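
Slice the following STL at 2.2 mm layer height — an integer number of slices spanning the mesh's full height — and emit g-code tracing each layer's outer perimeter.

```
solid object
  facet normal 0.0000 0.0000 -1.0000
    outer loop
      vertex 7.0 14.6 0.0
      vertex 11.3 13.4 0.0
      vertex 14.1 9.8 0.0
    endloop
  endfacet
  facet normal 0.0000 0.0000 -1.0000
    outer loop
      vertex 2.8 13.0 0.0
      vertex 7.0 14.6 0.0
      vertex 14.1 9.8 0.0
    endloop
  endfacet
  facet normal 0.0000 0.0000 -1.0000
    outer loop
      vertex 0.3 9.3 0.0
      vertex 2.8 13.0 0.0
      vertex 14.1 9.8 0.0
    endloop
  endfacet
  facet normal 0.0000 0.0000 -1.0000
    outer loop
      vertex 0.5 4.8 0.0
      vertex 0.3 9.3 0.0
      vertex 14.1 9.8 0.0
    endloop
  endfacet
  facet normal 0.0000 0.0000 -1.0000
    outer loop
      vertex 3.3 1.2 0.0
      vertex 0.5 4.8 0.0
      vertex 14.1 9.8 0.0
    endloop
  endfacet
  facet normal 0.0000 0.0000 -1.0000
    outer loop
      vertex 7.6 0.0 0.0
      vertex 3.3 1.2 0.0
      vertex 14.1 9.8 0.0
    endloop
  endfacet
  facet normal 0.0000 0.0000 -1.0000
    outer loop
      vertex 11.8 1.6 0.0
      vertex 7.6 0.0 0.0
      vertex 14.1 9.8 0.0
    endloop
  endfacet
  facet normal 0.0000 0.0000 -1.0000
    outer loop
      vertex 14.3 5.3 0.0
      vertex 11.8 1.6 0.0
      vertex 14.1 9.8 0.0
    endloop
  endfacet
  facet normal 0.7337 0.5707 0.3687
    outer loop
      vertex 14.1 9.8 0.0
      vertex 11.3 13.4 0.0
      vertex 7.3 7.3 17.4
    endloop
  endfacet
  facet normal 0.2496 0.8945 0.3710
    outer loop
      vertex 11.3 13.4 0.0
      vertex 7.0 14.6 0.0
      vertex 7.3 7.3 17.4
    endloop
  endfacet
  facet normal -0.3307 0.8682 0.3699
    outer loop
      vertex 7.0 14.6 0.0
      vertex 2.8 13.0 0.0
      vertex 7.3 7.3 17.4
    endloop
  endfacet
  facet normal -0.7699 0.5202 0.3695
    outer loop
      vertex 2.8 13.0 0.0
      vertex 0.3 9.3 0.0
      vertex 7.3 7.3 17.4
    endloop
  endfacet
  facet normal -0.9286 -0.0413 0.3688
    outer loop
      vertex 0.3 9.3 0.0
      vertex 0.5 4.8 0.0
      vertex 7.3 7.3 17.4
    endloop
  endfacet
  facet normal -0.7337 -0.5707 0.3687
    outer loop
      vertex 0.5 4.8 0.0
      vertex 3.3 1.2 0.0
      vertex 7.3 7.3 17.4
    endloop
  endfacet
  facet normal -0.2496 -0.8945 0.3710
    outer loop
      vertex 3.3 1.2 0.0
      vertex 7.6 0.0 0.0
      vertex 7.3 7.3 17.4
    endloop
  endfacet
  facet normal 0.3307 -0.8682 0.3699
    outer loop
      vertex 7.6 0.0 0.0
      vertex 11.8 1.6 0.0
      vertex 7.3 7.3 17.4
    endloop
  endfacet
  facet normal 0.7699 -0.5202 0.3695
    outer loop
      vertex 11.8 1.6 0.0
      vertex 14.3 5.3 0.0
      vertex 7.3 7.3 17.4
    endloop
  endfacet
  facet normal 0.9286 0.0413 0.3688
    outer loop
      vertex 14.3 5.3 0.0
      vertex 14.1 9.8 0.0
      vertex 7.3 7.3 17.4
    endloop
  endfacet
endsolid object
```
; perimeter-only toolpath
G21 ; units = mm
G90 ; absolute positioning
G28 ; home
; layer 1
G0 Z2.2
G0 X13.2 Y9.5
G1 X10.8 Y12.6
G1 X7.0 Y13.7
G1 X3.4 Y12.3
G1 X1.2 Y9.1
G1 X1.4 Y5.1
G1 X3.8 Y2.0
G1 X7.6 Y0.9
G1 X11.2 Y2.3
G1 X13.4 Y5.5
G1 X13.2 Y9.5
; layer 2
G0 Z4.3
G0 X12.4 Y9.2
G1 X10.3 Y11.9
G1 X7.1 Y12.8
G1 X3.9 Y11.6
G1 X2.0 Y8.8
G1 X2.2 Y5.4
G1 X4.3 Y2.7
G1 X7.5 Y1.8
G1 X10.7 Y3.0
G1 X12.6 Y5.8
G1 X12.4 Y9.2
; layer 3
G0 Z6.5
G0 X11.6 Y8.9
G1 X9.8 Y11.1
G1 X7.1 Y11.9
G1 X4.5 Y10.9
G1 X2.9 Y8.6
G1 X3.0 Y5.7
G1 X4.8 Y3.5
G1 X7.5 Y2.7
G1 X10.1 Y3.7
G1 X11.7 Y6.0
G1 X11.6 Y8.9
; layer 4
G0 Z8.7
G0 X10.7 Y8.6
G1 X9.3 Y10.3
G1 X7.2 Y10.9
G1 X5.0 Y10.2
G1 X3.8 Y8.3
G1 X3.9 Y6.0
G1 X5.3 Y4.2
G1 X7.4 Y3.6
G1 X9.6 Y4.5
G1 X10.8 Y6.3
G1 X10.7 Y8.6
; layer 5
G0 Z10.9
G0 X9.8 Y8.2
G1 X8.8 Y9.6
G1 X7.2 Y10.0
G1 X5.6 Y9.4
G1 X4.7 Y8.1
G1 X4.8 Y6.4
G1 X5.8 Y5.0
G1 X7.4 Y4.6
G1 X9.0 Y5.2
G1 X9.9 Y6.5
G1 X9.8 Y8.2
; layer 6
G0 Z13.0
G0 X9.0 Y7.9
G1 X8.3 Y8.8
G1 X7.2 Y9.1
G1 X6.2 Y8.7
G1 X5.5 Y7.8
G1 X5.6 Y6.7
G1 X6.3 Y5.8
G1 X7.4 Y5.5
G1 X8.4 Y5.9
G1 X9.1 Y6.8
G1 X9.0 Y7.9
; layer 7
G0 Z15.2
G0 X8.2 Y7.6
G1 X7.8 Y8.1
G1 X7.3 Y8.2
G1 X6.7 Y8.0
G1 X6.4 Y7.6
G1 X6.5 Y7.0
G1 X6.8 Y6.5
G1 X7.3 Y6.4
G1 X7.9 Y6.6
G1 X8.2 Y7.0
G1 X8.2 Y7.6
M2 ; end

The solid is a regular 10-sided pyramid, base circumscribed radius ≈ 7.3 mm, apex at z ≈ 17.4 mm. Slicing at Δz = 2.2 mm — 8 equal slices spanning the solid's height, so layer i sits at z = i·h/8 — gives 7 non-empty perimeters. Each is a 10-segment closed polygon; G0 lifts to the layer z and rapids to the start vertex, then G1 traces the edges. The cross-section shrinks linearly with z (the slice at the apex is degenerate and omitted).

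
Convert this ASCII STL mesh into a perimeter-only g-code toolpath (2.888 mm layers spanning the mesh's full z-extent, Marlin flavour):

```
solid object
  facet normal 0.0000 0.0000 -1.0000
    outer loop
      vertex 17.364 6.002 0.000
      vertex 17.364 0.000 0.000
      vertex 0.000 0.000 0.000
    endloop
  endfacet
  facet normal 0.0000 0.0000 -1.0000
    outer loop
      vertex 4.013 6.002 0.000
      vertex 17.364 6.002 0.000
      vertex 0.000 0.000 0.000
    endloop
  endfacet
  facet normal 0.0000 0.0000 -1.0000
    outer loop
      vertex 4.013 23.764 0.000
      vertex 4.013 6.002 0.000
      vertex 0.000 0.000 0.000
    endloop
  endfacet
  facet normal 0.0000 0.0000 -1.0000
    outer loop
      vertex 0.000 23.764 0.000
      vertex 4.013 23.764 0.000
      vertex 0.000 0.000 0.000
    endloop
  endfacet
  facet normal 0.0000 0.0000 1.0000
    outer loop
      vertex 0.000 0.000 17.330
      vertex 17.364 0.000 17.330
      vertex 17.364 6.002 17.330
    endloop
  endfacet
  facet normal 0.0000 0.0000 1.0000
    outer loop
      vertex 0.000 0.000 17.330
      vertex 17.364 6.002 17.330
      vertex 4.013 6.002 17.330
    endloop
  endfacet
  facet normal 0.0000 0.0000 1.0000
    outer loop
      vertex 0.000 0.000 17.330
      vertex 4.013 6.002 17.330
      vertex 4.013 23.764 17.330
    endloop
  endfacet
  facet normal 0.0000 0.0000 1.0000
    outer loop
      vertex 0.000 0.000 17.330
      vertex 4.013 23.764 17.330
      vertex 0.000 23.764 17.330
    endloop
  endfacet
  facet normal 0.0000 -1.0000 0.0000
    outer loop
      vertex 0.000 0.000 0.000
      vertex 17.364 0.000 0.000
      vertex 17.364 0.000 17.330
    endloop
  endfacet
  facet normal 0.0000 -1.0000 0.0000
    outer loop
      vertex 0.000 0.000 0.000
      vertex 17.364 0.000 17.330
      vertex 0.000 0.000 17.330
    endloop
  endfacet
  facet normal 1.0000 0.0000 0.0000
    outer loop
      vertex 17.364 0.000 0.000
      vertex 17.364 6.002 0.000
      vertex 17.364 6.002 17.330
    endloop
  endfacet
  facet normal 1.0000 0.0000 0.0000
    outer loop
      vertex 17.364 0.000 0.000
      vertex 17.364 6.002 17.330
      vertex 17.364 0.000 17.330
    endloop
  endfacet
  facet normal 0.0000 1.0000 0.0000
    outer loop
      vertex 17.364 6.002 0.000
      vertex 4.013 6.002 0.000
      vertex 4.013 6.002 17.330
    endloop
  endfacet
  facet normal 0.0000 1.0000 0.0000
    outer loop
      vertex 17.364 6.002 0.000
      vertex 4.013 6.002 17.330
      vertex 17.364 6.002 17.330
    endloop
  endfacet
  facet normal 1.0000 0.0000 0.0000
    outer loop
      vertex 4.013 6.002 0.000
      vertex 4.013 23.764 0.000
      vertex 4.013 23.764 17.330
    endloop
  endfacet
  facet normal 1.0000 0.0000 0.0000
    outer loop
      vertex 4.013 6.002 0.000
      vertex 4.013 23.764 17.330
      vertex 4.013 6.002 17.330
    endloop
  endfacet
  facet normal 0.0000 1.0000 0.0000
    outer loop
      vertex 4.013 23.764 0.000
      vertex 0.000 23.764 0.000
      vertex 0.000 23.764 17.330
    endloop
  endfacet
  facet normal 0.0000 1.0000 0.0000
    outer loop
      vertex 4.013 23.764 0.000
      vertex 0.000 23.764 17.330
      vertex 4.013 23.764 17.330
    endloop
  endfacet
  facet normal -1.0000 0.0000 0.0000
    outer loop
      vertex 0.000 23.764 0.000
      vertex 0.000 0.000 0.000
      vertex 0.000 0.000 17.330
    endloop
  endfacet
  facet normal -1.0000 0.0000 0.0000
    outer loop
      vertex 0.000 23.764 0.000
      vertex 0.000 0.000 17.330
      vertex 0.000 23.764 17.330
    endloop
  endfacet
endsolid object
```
; perimeter-only toolpath
G21 ; units = mm
G90 ; absolute positioning
G28 ; home
; layer 1
G0 Z2.888
G0 X0.000 Y0.000
G1 X17.364 Y0.000
G1 X17.364 Y6.002
G1 X4.013 Y6.002
G1 X4.013 Y23.764
G1 X0.000 Y23.764
G1 X0.000 Y0.000
; layer 2
G0 Z5.777
G0 X0.000 Y0.000
G1 X17.364 Y0.000
G1 X17.364 Y6.002
G1 X4.013 Y6.002
G1 X4.013 Y23.764
G1 X0.000 Y23.764
G1 X0.000 Y0.000
; layer 3
G0 Z8.665
G0 X0.000 Y0.000
G1 X17.364 Y0.000
G1 X17.364 Y6.002
G1 X4.013 Y6.002
G1 X4.013 Y23.764
G1 X0.000 Y23.764
G1 X0.000 Y0.000
; layer 4
G0 Z11.553
G0 X0.000 Y0.000
G1 X17.364 Y0.000
G1 X17.364 Y6.002
G1 X4.013 Y6.002
G1 X4.013 Y23.764
G1 X0.000 Y23.764
G1 X0.000 Y0.000
; layer 5
G0 Z14.442
G0 X0.000 Y0.000
G1 X17.364 Y0.000
G1 X17.364 Y6.002
G1 X4.013 Y6.002
G1 X4.013 Y23.764
G1 X0.000 Y23.764
G1 X0.000 Y0.000
; layer 6
G0 Z17.330
G0 X0.000 Y0.000
G1 X17.364 Y0.000
G1 X17.364 Y6.002
G1 X4.013 Y6.002
G1 X4.013 Y23.764
G1 X0.000 Y23.764
G1 X0.000 Y0.000
M2 ; end

The solid is an L-shaped prism: outer 17.4 × 23.8 mm, arm thicknesses ≈ 6 mm (horizontal) and 4.01 mm (vertical), extruded 17.3 mm in z. Slicing at Δz = 2.888 mm — 6 equal slices spanning the solid's height, so layer i sits at z = i·h/6 — gives 6 non-empty perimeters. Each is a 6-segment closed polygon; G0 lifts to the layer z and rapids to the start vertex, then G1 traces the edges.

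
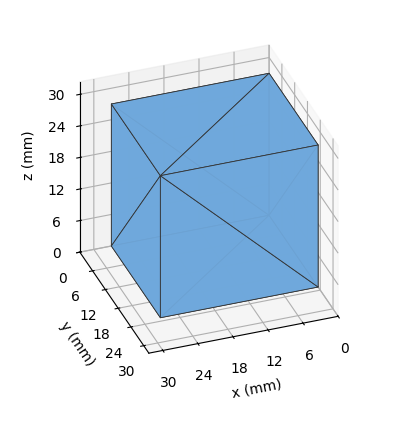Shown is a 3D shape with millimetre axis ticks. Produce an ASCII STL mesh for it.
Reading the render: the shape is a rectangular box, roughly 27 × 23 mm footprint and 27 mm tall (dimensions read to the nearest mm from the axis ticks). For the STL, each face is triangulated and given an outward normal.

solid part
  facet normal 0.0000 0.0000 -1.0000
    outer loop
      vertex 27.00 23.00 0.00
      vertex 27.00 0.00 0.00
      vertex 0.00 0.00 0.00
    endloop
  endfacet
  facet normal 0.0000 0.0000 -1.0000
    outer loop
      vertex 0.00 23.00 0.00
      vertex 27.00 23.00 0.00
      vertex 0.00 0.00 0.00
    endloop
  endfacet
  facet normal 0.0000 0.0000 1.0000
    outer loop
      vertex 0.00 0.00 27.00
      vertex 27.00 0.00 27.00
      vertex 27.00 23.00 27.00
    endloop
  endfacet
  facet normal 0.0000 0.0000 1.0000
    outer loop
      vertex 0.00 0.00 27.00
      vertex 27.00 23.00 27.00
      vertex 0.00 23.00 27.00
    endloop
  endfacet
  facet normal 0.0000 -1.0000 0.0000
    outer loop
      vertex 0.00 0.00 0.00
      vertex 27.00 0.00 0.00
      vertex 27.00 0.00 27.00
    endloop
  endfacet
  facet normal 0.0000 -1.0000 0.0000
    outer loop
      vertex 0.00 0.00 0.00
      vertex 27.00 0.00 27.00
      vertex 0.00 0.00 27.00
    endloop
  endfacet
  facet normal 0.0000 1.0000 0.0000
    outer loop
      vertex 27.00 23.00 27.00
      vertex 27.00 23.00 0.00
      vertex 0.00 23.00 0.00
    endloop
  endfacet
  facet normal 0.0000 1.0000 0.0000
    outer loop
      vertex 0.00 23.00 27.00
      vertex 27.00 23.00 27.00
      vertex 0.00 23.00 0.00
    endloop
  endfacet
  facet normal -1.0000 0.0000 0.0000
    outer loop
      vertex 0.00 23.00 27.00
      vertex 0.00 23.00 0.00
      vertex 0.00 0.00 0.00
    endloop
  endfacet
  facet normal -1.0000 0.0000 0.0000
    outer loop
      vertex 0.00 0.00 27.00
      vertex 0.00 23.00 27.00
      vertex 0.00 0.00 0.00
    endloop
  endfacet
  facet normal 1.0000 0.0000 0.0000
    outer loop
      vertex 27.00 0.00 0.00
      vertex 27.00 23.00 0.00
      vertex 27.00 23.00 27.00
    endloop
  endfacet
  facet normal 1.0000 0.0000 0.0000
    outer loop
      vertex 27.00 0.00 0.00
      vertex 27.00 23.00 27.00
      vertex 27.00 0.00 27.00
    endloop
  endfacet
endsolid part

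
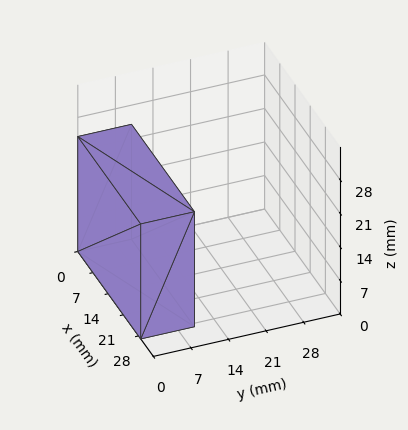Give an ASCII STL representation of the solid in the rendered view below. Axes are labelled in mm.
Reading the render: the shape is a rectangular box, roughly 29 × 10 mm footprint and 24 mm tall (dimensions read to the nearest mm from the axis ticks). For the STL, each face is triangulated and given an outward normal.

solid part
  facet normal 0.0000 0.0000 -1.0000
    outer loop
      vertex 29.00 10.00 0.00
      vertex 29.00 0.00 0.00
      vertex 0.00 0.00 0.00
    endloop
  endfacet
  facet normal 0.0000 0.0000 -1.0000
    outer loop
      vertex 0.00 10.00 0.00
      vertex 29.00 10.00 0.00
      vertex 0.00 0.00 0.00
    endloop
  endfacet
  facet normal 0.0000 0.0000 1.0000
    outer loop
      vertex 0.00 0.00 24.00
      vertex 29.00 0.00 24.00
      vertex 29.00 10.00 24.00
    endloop
  endfacet
  facet normal 0.0000 0.0000 1.0000
    outer loop
      vertex 0.00 0.00 24.00
      vertex 29.00 10.00 24.00
      vertex 0.00 10.00 24.00
    endloop
  endfacet
  facet normal 0.0000 -1.0000 0.0000
    outer loop
      vertex 0.00 0.00 0.00
      vertex 29.00 0.00 0.00
      vertex 29.00 0.00 24.00
    endloop
  endfacet
  facet normal 0.0000 -1.0000 0.0000
    outer loop
      vertex 0.00 0.00 0.00
      vertex 29.00 0.00 24.00
      vertex 0.00 0.00 24.00
    endloop
  endfacet
  facet normal 0.0000 1.0000 0.0000
    outer loop
      vertex 29.00 10.00 24.00
      vertex 29.00 10.00 0.00
      vertex 0.00 10.00 0.00
    endloop
  endfacet
  facet normal 0.0000 1.0000 0.0000
    outer loop
      vertex 0.00 10.00 24.00
      vertex 29.00 10.00 24.00
      vertex 0.00 10.00 0.00
    endloop
  endfacet
  facet normal -1.0000 0.0000 0.0000
    outer loop
      vertex 0.00 10.00 24.00
      vertex 0.00 10.00 0.00
      vertex 0.00 0.00 0.00
    endloop
  endfacet
  facet normal -1.0000 0.0000 0.0000
    outer loop
      vertex 0.00 0.00 24.00
      vertex 0.00 10.00 24.00
      vertex 0.00 0.00 0.00
    endloop
  endfacet
  facet normal 1.0000 0.0000 0.0000
    outer loop
      vertex 29.00 0.00 0.00
      vertex 29.00 10.00 0.00
      vertex 29.00 10.00 24.00
    endloop
  endfacet
  facet normal 1.0000 0.0000 0.0000
    outer loop
      vertex 29.00 0.00 0.00
      vertex 29.00 10.00 24.00
      vertex 29.00 0.00 24.00
    endloop
  endfacet
endsolid part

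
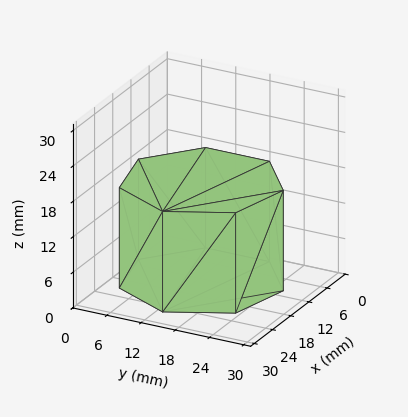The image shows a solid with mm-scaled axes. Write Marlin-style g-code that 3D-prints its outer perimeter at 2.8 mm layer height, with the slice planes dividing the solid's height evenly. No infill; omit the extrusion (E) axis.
Reading the render: the shape is a regular 7-sided prism (a cylinder approximated with 7 flat sides), circumscribed radius ≈ 13 mm, height ≈ 17 mm (dimensions read to the nearest mm from the axis ticks). For the g-code, the solid's height is divided into equal slices at the stated Δz and each level perimeter traced with G1 moves after a G0 lift.

; perimeter-only toolpath
G21 ; units = mm
G90 ; absolute positioning
G28 ; home
; layer 1
G0 Z2.8
G0 X26.0 Y13.0
G1 X21.1 Y23.2
G1 X10.1 Y25.7
G1 X1.3 Y18.6
G1 X1.3 Y7.4
G1 X10.1 Y0.3
G1 X21.1 Y2.8
G1 X26.0 Y13.0
; layer 2
G0 Z5.7
G0 X26.0 Y13.0
G1 X21.1 Y23.2
G1 X10.1 Y25.7
G1 X1.3 Y18.6
G1 X1.3 Y7.4
G1 X10.1 Y0.3
G1 X21.1 Y2.8
G1 X26.0 Y13.0
; layer 3
G0 Z8.5
G0 X26.0 Y13.0
G1 X21.1 Y23.2
G1 X10.1 Y25.7
G1 X1.3 Y18.6
G1 X1.3 Y7.4
G1 X10.1 Y0.3
G1 X21.1 Y2.8
G1 X26.0 Y13.0
; layer 4
G0 Z11.3
G0 X26.0 Y13.0
G1 X21.1 Y23.2
G1 X10.1 Y25.7
G1 X1.3 Y18.6
G1 X1.3 Y7.4
G1 X10.1 Y0.3
G1 X21.1 Y2.8
G1 X26.0 Y13.0
; layer 5
G0 Z14.2
G0 X26.0 Y13.0
G1 X21.1 Y23.2
G1 X10.1 Y25.7
G1 X1.3 Y18.6
G1 X1.3 Y7.4
G1 X10.1 Y0.3
G1 X21.1 Y2.8
G1 X26.0 Y13.0
; layer 6
G0 Z17.0
G0 X26.0 Y13.0
G1 X21.1 Y23.2
G1 X10.1 Y25.7
G1 X1.3 Y18.6
G1 X1.3 Y7.4
G1 X10.1 Y0.3
G1 X21.1 Y2.8
G1 X26.0 Y13.0
M2 ; end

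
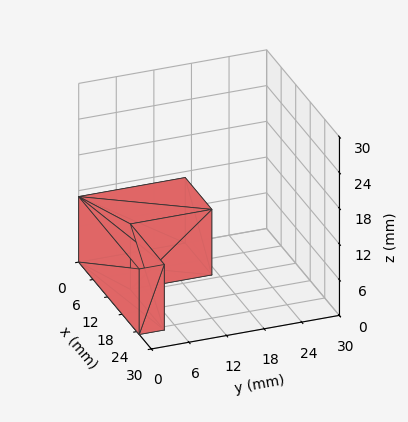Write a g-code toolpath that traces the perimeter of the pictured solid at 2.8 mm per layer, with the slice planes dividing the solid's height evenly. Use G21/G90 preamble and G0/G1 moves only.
Reading the render: the shape is an L-shaped prism: outer 25 × 17 mm, arm thicknesses ≈ 4 mm (horizontal) and 11 mm (vertical), extruded 11 mm in z (dimensions read to the nearest mm from the axis ticks). For the g-code, the solid's height is divided into equal slices at the stated Δz and each level perimeter traced with G1 moves after a G0 lift.

; perimeter-only toolpath
G21 ; units = mm
G90 ; absolute positioning
G28 ; home
; layer 1
G0 Z2.8
G0 X0.0 Y0.0
G1 X25.0 Y0.0
G1 X25.0 Y4.0
G1 X11.0 Y4.0
G1 X11.0 Y17.0
G1 X0.0 Y17.0
G1 X0.0 Y0.0
; layer 2
G0 Z5.5
G0 X0.0 Y0.0
G1 X25.0 Y0.0
G1 X25.0 Y4.0
G1 X11.0 Y4.0
G1 X11.0 Y17.0
G1 X0.0 Y17.0
G1 X0.0 Y0.0
; layer 3
G0 Z8.2
G0 X0.0 Y0.0
G1 X25.0 Y0.0
G1 X25.0 Y4.0
G1 X11.0 Y4.0
G1 X11.0 Y17.0
G1 X0.0 Y17.0
G1 X0.0 Y0.0
; layer 4
G0 Z11.0
G0 X0.0 Y0.0
G1 X25.0 Y0.0
G1 X25.0 Y4.0
G1 X11.0 Y4.0
G1 X11.0 Y17.0
G1 X0.0 Y17.0
G1 X0.0 Y0.0
M2 ; end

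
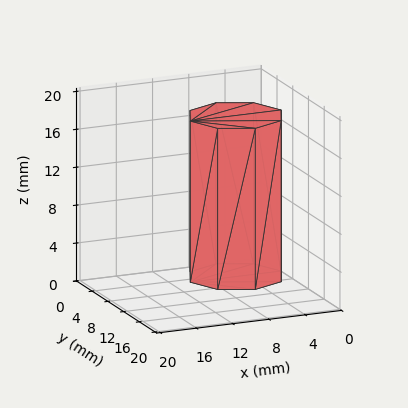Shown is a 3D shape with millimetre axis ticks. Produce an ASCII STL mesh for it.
Reading the render: the shape is a regular 8-sided prism (a cylinder approximated with 8 flat sides), circumscribed radius ≈ 5 mm, height ≈ 17 mm (dimensions read to the nearest mm from the axis ticks). For the STL, each face is triangulated and given an outward normal.

solid part
  facet normal 0.0000 0.0000 -1.0000
    outer loop
      vertex 5.0 10.0 0.0
      vertex 8.5 8.5 0.0
      vertex 10.0 5.0 0.0
    endloop
  endfacet
  facet normal 0.0000 0.0000 -1.0000
    outer loop
      vertex 1.5 8.5 0.0
      vertex 5.0 10.0 0.0
      vertex 10.0 5.0 0.0
    endloop
  endfacet
  facet normal 0.0000 0.0000 -1.0000
    outer loop
      vertex 0.0 5.0 0.0
      vertex 1.5 8.5 0.0
      vertex 10.0 5.0 0.0
    endloop
  endfacet
  facet normal 0.0000 0.0000 -1.0000
    outer loop
      vertex 1.5 1.5 0.0
      vertex 0.0 5.0 0.0
      vertex 10.0 5.0 0.0
    endloop
  endfacet
  facet normal 0.0000 0.0000 -1.0000
    outer loop
      vertex 5.0 0.0 0.0
      vertex 1.5 1.5 0.0
      vertex 10.0 5.0 0.0
    endloop
  endfacet
  facet normal 0.0000 0.0000 -1.0000
    outer loop
      vertex 8.5 1.5 0.0
      vertex 5.0 0.0 0.0
      vertex 10.0 5.0 0.0
    endloop
  endfacet
  facet normal 0.0000 0.0000 1.0000
    outer loop
      vertex 10.0 5.0 17.0
      vertex 8.5 8.5 17.0
      vertex 5.0 10.0 17.0
    endloop
  endfacet
  facet normal 0.0000 0.0000 1.0000
    outer loop
      vertex 10.0 5.0 17.0
      vertex 5.0 10.0 17.0
      vertex 1.5 8.5 17.0
    endloop
  endfacet
  facet normal 0.0000 0.0000 1.0000
    outer loop
      vertex 10.0 5.0 17.0
      vertex 1.5 8.5 17.0
      vertex 0.0 5.0 17.0
    endloop
  endfacet
  facet normal 0.0000 0.0000 1.0000
    outer loop
      vertex 10.0 5.0 17.0
      vertex 0.0 5.0 17.0
      vertex 1.5 1.5 17.0
    endloop
  endfacet
  facet normal 0.0000 0.0000 1.0000
    outer loop
      vertex 10.0 5.0 17.0
      vertex 1.5 1.5 17.0
      vertex 5.0 0.0 17.0
    endloop
  endfacet
  facet normal 0.0000 0.0000 1.0000
    outer loop
      vertex 10.0 5.0 17.0
      vertex 5.0 0.0 17.0
      vertex 8.5 1.5 17.0
    endloop
  endfacet
  facet normal 0.9191 0.3939 0.0000
    outer loop
      vertex 10.0 5.0 0.0
      vertex 8.5 8.5 0.0
      vertex 8.5 8.5 17.0
    endloop
  endfacet
  facet normal 0.9191 0.3939 0.0000
    outer loop
      vertex 10.0 5.0 0.0
      vertex 8.5 8.5 17.0
      vertex 10.0 5.0 17.0
    endloop
  endfacet
  facet normal 0.3939 0.9191 0.0000
    outer loop
      vertex 8.5 8.5 0.0
      vertex 5.0 10.0 0.0
      vertex 5.0 10.0 17.0
    endloop
  endfacet
  facet normal 0.3939 0.9191 0.0000
    outer loop
      vertex 8.5 8.5 0.0
      vertex 5.0 10.0 17.0
      vertex 8.5 8.5 17.0
    endloop
  endfacet
  facet normal -0.3939 0.9191 0.0000
    outer loop
      vertex 5.0 10.0 0.0
      vertex 1.5 8.5 0.0
      vertex 1.5 8.5 17.0
    endloop
  endfacet
  facet normal -0.3939 0.9191 0.0000
    outer loop
      vertex 5.0 10.0 0.0
      vertex 1.5 8.5 17.0
      vertex 5.0 10.0 17.0
    endloop
  endfacet
  facet normal -0.9191 0.3939 0.0000
    outer loop
      vertex 1.5 8.5 0.0
      vertex 0.0 5.0 0.0
      vertex 0.0 5.0 17.0
    endloop
  endfacet
  facet normal -0.9191 0.3939 0.0000
    outer loop
      vertex 1.5 8.5 0.0
      vertex 0.0 5.0 17.0
      vertex 1.5 8.5 17.0
    endloop
  endfacet
  facet normal -0.9191 -0.3939 0.0000
    outer loop
      vertex 0.0 5.0 0.0
      vertex 1.5 1.5 0.0
      vertex 1.5 1.5 17.0
    endloop
  endfacet
  facet normal -0.9191 -0.3939 0.0000
    outer loop
      vertex 0.0 5.0 0.0
      vertex 1.5 1.5 17.0
      vertex 0.0 5.0 17.0
    endloop
  endfacet
  facet normal -0.3939 -0.9191 0.0000
    outer loop
      vertex 1.5 1.5 0.0
      vertex 5.0 0.0 0.0
      vertex 5.0 0.0 17.0
    endloop
  endfacet
  facet normal -0.3939 -0.9191 0.0000
    outer loop
      vertex 1.5 1.5 0.0
      vertex 5.0 0.0 17.0
      vertex 1.5 1.5 17.0
    endloop
  endfacet
  facet normal 0.3939 -0.9191 0.0000
    outer loop
      vertex 5.0 0.0 0.0
      vertex 8.5 1.5 0.0
      vertex 8.5 1.5 17.0
    endloop
  endfacet
  facet normal 0.3939 -0.9191 0.0000
    outer loop
      vertex 5.0 0.0 0.0
      vertex 8.5 1.5 17.0
      vertex 5.0 0.0 17.0
    endloop
  endfacet
  facet normal 0.9191 -0.3939 0.0000
    outer loop
      vertex 8.5 1.5 0.0
      vertex 10.0 5.0 0.0
      vertex 10.0 5.0 17.0
    endloop
  endfacet
  facet normal 0.9191 -0.3939 0.0000
    outer loop
      vertex 8.5 1.5 0.0
      vertex 10.0 5.0 17.0
      vertex 8.5 1.5 17.0
    endloop
  endfacet
endsolid part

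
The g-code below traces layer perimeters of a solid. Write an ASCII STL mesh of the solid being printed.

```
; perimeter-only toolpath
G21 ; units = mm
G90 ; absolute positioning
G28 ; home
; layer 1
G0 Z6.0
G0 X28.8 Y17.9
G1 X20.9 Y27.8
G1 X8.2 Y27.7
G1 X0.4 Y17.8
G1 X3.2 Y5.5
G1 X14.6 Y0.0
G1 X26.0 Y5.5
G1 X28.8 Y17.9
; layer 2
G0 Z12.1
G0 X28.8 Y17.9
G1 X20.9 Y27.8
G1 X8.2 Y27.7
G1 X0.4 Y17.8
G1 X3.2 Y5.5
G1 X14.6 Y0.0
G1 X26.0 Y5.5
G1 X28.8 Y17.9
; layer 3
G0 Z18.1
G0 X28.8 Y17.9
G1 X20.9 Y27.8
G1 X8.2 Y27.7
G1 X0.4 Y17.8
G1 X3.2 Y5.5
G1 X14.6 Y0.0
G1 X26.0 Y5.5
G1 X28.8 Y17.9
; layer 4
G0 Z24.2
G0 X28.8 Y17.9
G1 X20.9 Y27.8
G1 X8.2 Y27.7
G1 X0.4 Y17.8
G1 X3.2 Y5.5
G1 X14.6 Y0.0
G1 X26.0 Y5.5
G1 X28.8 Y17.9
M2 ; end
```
solid part
  facet normal 0.0000 0.0000 -1.0000
    outer loop
      vertex 8.2 27.7 0.0
      vertex 20.9 27.8 0.0
      vertex 28.8 17.9 0.0
    endloop
  endfacet
  facet normal 0.0000 0.0000 -1.0000
    outer loop
      vertex 0.4 17.8 0.0
      vertex 8.2 27.7 0.0
      vertex 28.8 17.9 0.0
    endloop
  endfacet
  facet normal 0.0000 0.0000 -1.0000
    outer loop
      vertex 3.2 5.5 0.0
      vertex 0.4 17.8 0.0
      vertex 28.8 17.9 0.0
    endloop
  endfacet
  facet normal 0.0000 0.0000 -1.0000
    outer loop
      vertex 14.6 0.0 0.0
      vertex 3.2 5.5 0.0
      vertex 28.8 17.9 0.0
    endloop
  endfacet
  facet normal 0.0000 0.0000 -1.0000
    outer loop
      vertex 26.0 5.5 0.0
      vertex 14.6 0.0 0.0
      vertex 28.8 17.9 0.0
    endloop
  endfacet
  facet normal 0.0000 0.0000 1.0000
    outer loop
      vertex 28.8 17.9 24.2
      vertex 20.9 27.8 24.2
      vertex 8.2 27.7 24.2
    endloop
  endfacet
  facet normal 0.0000 0.0000 1.0000
    outer loop
      vertex 28.8 17.9 24.2
      vertex 8.2 27.7 24.2
      vertex 0.4 17.8 24.2
    endloop
  endfacet
  facet normal 0.0000 0.0000 1.0000
    outer loop
      vertex 28.8 17.9 24.2
      vertex 0.4 17.8 24.2
      vertex 3.2 5.5 24.2
    endloop
  endfacet
  facet normal 0.0000 0.0000 1.0000
    outer loop
      vertex 28.8 17.9 24.2
      vertex 3.2 5.5 24.2
      vertex 14.6 0.0 24.2
    endloop
  endfacet
  facet normal 0.0000 0.0000 1.0000
    outer loop
      vertex 28.8 17.9 24.2
      vertex 14.6 0.0 24.2
      vertex 26.0 5.5 24.2
    endloop
  endfacet
  facet normal 0.7816 0.6237 0.0000
    outer loop
      vertex 28.8 17.9 0.0
      vertex 20.9 27.8 0.0
      vertex 20.9 27.8 24.2
    endloop
  endfacet
  facet normal 0.7816 0.6237 0.0000
    outer loop
      vertex 28.8 17.9 0.0
      vertex 20.9 27.8 24.2
      vertex 28.8 17.9 24.2
    endloop
  endfacet
  facet normal -0.0079 1.0000 0.0000
    outer loop
      vertex 20.9 27.8 0.0
      vertex 8.2 27.7 0.0
      vertex 8.2 27.7 24.2
    endloop
  endfacet
  facet normal -0.0079 1.0000 0.0000
    outer loop
      vertex 20.9 27.8 0.0
      vertex 8.2 27.7 24.2
      vertex 20.9 27.8 24.2
    endloop
  endfacet
  facet normal -0.7855 0.6189 0.0000
    outer loop
      vertex 8.2 27.7 0.0
      vertex 0.4 17.8 0.0
      vertex 0.4 17.8 24.2
    endloop
  endfacet
  facet normal -0.7855 0.6189 0.0000
    outer loop
      vertex 8.2 27.7 0.0
      vertex 0.4 17.8 24.2
      vertex 8.2 27.7 24.2
    endloop
  endfacet
  facet normal -0.9751 -0.2220 0.0000
    outer loop
      vertex 0.4 17.8 0.0
      vertex 3.2 5.5 0.0
      vertex 3.2 5.5 24.2
    endloop
  endfacet
  facet normal -0.9751 -0.2220 0.0000
    outer loop
      vertex 0.4 17.8 0.0
      vertex 3.2 5.5 24.2
      vertex 0.4 17.8 24.2
    endloop
  endfacet
  facet normal -0.4345 -0.9007 0.0000
    outer loop
      vertex 3.2 5.5 0.0
      vertex 14.6 0.0 0.0
      vertex 14.6 0.0 24.2
    endloop
  endfacet
  facet normal -0.4345 -0.9007 0.0000
    outer loop
      vertex 3.2 5.5 0.0
      vertex 14.6 0.0 24.2
      vertex 3.2 5.5 24.2
    endloop
  endfacet
  facet normal 0.4345 -0.9007 0.0000
    outer loop
      vertex 14.6 0.0 0.0
      vertex 26.0 5.5 0.0
      vertex 26.0 5.5 24.2
    endloop
  endfacet
  facet normal 0.4345 -0.9007 0.0000
    outer loop
      vertex 14.6 0.0 0.0
      vertex 26.0 5.5 24.2
      vertex 14.6 0.0 24.2
    endloop
  endfacet
  facet normal 0.9754 -0.2203 0.0000
    outer loop
      vertex 26.0 5.5 0.0
      vertex 28.8 17.9 0.0
      vertex 28.8 17.9 24.2
    endloop
  endfacet
  facet normal 0.9754 -0.2203 0.0000
    outer loop
      vertex 26.0 5.5 0.0
      vertex 28.8 17.9 24.2
      vertex 26.0 5.5 24.2
    endloop
  endfacet
endsolid part

The G0 Z moves step by Δz≈6.0 mm. Every layer's G1 loop is the same polygon, so the solid is a straight extrusion of it from z=0 to z≈24.2. Closing with flat bottom and top caps and triangulating gives 24 facets — a regular 7-sided prism (a cylinder approximated with 7 flat sides), circumscribed radius ≈ 14.6 mm, height ≈ 24.2 mm.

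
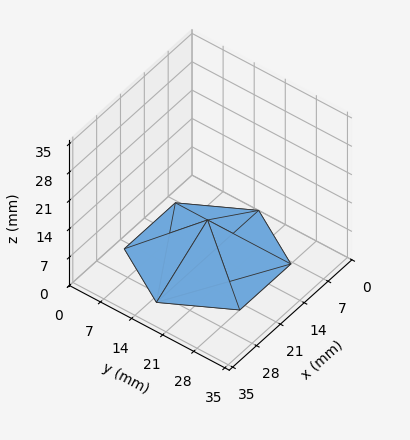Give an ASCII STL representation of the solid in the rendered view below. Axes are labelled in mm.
Reading the render: the shape is a regular 6-sided pyramid, base circumscribed radius ≈ 15 mm, apex at z ≈ 9 mm (dimensions read to the nearest mm from the axis ticks). For the STL, each face is triangulated and given an outward normal.

solid part
  facet normal 0.0000 0.0000 -1.0000
    outer loop
      vertex 7.5 28.0 0.0
      vertex 22.5 28.0 0.0
      vertex 30.0 15.0 0.0
    endloop
  endfacet
  facet normal 0.0000 0.0000 -1.0000
    outer loop
      vertex 0.0 15.0 0.0
      vertex 7.5 28.0 0.0
      vertex 30.0 15.0 0.0
    endloop
  endfacet
  facet normal 0.0000 0.0000 -1.0000
    outer loop
      vertex 7.5 2.0 0.0
      vertex 0.0 15.0 0.0
      vertex 30.0 15.0 0.0
    endloop
  endfacet
  facet normal 0.0000 0.0000 -1.0000
    outer loop
      vertex 22.5 2.0 0.0
      vertex 7.5 2.0 0.0
      vertex 30.0 15.0 0.0
    endloop
  endfacet
  facet normal 0.4932 0.2846 0.8220
    outer loop
      vertex 30.0 15.0 0.0
      vertex 22.5 28.0 0.0
      vertex 15.0 15.0 9.0
    endloop
  endfacet
  facet normal 0.0000 0.5692 0.8222
    outer loop
      vertex 22.5 28.0 0.0
      vertex 7.5 28.0 0.0
      vertex 15.0 15.0 9.0
    endloop
  endfacet
  facet normal -0.4932 0.2846 0.8220
    outer loop
      vertex 7.5 28.0 0.0
      vertex 0.0 15.0 0.0
      vertex 15.0 15.0 9.0
    endloop
  endfacet
  facet normal -0.4932 -0.2846 0.8220
    outer loop
      vertex 0.0 15.0 0.0
      vertex 7.5 2.0 0.0
      vertex 15.0 15.0 9.0
    endloop
  endfacet
  facet normal 0.0000 -0.5692 0.8222
    outer loop
      vertex 7.5 2.0 0.0
      vertex 22.5 2.0 0.0
      vertex 15.0 15.0 9.0
    endloop
  endfacet
  facet normal 0.4932 -0.2846 0.8220
    outer loop
      vertex 22.5 2.0 0.0
      vertex 30.0 15.0 0.0
      vertex 15.0 15.0 9.0
    endloop
  endfacet
endsolid part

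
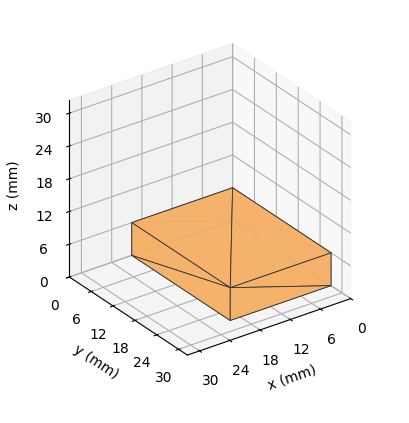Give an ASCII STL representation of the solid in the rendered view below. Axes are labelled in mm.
Reading the render: the shape is a rectangular box, roughly 20 × 27 mm footprint and 6 mm tall (dimensions read to the nearest mm from the axis ticks). For the STL, each face is triangulated and given an outward normal.

solid part
  facet normal 0.0000 0.0000 -1.0000
    outer loop
      vertex 20.000 27.000 0.000
      vertex 20.000 0.000 0.000
      vertex 0.000 0.000 0.000
    endloop
  endfacet
  facet normal 0.0000 0.0000 -1.0000
    outer loop
      vertex 0.000 27.000 0.000
      vertex 20.000 27.000 0.000
      vertex 0.000 0.000 0.000
    endloop
  endfacet
  facet normal 0.0000 0.0000 1.0000
    outer loop
      vertex 0.000 0.000 6.000
      vertex 20.000 0.000 6.000
      vertex 20.000 27.000 6.000
    endloop
  endfacet
  facet normal 0.0000 0.0000 1.0000
    outer loop
      vertex 0.000 0.000 6.000
      vertex 20.000 27.000 6.000
      vertex 0.000 27.000 6.000
    endloop
  endfacet
  facet normal 0.0000 -1.0000 0.0000
    outer loop
      vertex 0.000 0.000 0.000
      vertex 20.000 0.000 0.000
      vertex 20.000 0.000 6.000
    endloop
  endfacet
  facet normal 0.0000 -1.0000 0.0000
    outer loop
      vertex 0.000 0.000 0.000
      vertex 20.000 0.000 6.000
      vertex 0.000 0.000 6.000
    endloop
  endfacet
  facet normal 0.0000 1.0000 0.0000
    outer loop
      vertex 20.000 27.000 6.000
      vertex 20.000 27.000 0.000
      vertex 0.000 27.000 0.000
    endloop
  endfacet
  facet normal 0.0000 1.0000 0.0000
    outer loop
      vertex 0.000 27.000 6.000
      vertex 20.000 27.000 6.000
      vertex 0.000 27.000 0.000
    endloop
  endfacet
  facet normal -1.0000 0.0000 0.0000
    outer loop
      vertex 0.000 27.000 6.000
      vertex 0.000 27.000 0.000
      vertex 0.000 0.000 0.000
    endloop
  endfacet
  facet normal -1.0000 0.0000 0.0000
    outer loop
      vertex 0.000 0.000 6.000
      vertex 0.000 27.000 6.000
      vertex 0.000 0.000 0.000
    endloop
  endfacet
  facet normal 1.0000 0.0000 0.0000
    outer loop
      vertex 20.000 0.000 0.000
      vertex 20.000 27.000 0.000
      vertex 20.000 27.000 6.000
    endloop
  endfacet
  facet normal 1.0000 0.0000 0.0000
    outer loop
      vertex 20.000 0.000 0.000
      vertex 20.000 27.000 6.000
      vertex 20.000 0.000 6.000
    endloop
  endfacet
endsolid part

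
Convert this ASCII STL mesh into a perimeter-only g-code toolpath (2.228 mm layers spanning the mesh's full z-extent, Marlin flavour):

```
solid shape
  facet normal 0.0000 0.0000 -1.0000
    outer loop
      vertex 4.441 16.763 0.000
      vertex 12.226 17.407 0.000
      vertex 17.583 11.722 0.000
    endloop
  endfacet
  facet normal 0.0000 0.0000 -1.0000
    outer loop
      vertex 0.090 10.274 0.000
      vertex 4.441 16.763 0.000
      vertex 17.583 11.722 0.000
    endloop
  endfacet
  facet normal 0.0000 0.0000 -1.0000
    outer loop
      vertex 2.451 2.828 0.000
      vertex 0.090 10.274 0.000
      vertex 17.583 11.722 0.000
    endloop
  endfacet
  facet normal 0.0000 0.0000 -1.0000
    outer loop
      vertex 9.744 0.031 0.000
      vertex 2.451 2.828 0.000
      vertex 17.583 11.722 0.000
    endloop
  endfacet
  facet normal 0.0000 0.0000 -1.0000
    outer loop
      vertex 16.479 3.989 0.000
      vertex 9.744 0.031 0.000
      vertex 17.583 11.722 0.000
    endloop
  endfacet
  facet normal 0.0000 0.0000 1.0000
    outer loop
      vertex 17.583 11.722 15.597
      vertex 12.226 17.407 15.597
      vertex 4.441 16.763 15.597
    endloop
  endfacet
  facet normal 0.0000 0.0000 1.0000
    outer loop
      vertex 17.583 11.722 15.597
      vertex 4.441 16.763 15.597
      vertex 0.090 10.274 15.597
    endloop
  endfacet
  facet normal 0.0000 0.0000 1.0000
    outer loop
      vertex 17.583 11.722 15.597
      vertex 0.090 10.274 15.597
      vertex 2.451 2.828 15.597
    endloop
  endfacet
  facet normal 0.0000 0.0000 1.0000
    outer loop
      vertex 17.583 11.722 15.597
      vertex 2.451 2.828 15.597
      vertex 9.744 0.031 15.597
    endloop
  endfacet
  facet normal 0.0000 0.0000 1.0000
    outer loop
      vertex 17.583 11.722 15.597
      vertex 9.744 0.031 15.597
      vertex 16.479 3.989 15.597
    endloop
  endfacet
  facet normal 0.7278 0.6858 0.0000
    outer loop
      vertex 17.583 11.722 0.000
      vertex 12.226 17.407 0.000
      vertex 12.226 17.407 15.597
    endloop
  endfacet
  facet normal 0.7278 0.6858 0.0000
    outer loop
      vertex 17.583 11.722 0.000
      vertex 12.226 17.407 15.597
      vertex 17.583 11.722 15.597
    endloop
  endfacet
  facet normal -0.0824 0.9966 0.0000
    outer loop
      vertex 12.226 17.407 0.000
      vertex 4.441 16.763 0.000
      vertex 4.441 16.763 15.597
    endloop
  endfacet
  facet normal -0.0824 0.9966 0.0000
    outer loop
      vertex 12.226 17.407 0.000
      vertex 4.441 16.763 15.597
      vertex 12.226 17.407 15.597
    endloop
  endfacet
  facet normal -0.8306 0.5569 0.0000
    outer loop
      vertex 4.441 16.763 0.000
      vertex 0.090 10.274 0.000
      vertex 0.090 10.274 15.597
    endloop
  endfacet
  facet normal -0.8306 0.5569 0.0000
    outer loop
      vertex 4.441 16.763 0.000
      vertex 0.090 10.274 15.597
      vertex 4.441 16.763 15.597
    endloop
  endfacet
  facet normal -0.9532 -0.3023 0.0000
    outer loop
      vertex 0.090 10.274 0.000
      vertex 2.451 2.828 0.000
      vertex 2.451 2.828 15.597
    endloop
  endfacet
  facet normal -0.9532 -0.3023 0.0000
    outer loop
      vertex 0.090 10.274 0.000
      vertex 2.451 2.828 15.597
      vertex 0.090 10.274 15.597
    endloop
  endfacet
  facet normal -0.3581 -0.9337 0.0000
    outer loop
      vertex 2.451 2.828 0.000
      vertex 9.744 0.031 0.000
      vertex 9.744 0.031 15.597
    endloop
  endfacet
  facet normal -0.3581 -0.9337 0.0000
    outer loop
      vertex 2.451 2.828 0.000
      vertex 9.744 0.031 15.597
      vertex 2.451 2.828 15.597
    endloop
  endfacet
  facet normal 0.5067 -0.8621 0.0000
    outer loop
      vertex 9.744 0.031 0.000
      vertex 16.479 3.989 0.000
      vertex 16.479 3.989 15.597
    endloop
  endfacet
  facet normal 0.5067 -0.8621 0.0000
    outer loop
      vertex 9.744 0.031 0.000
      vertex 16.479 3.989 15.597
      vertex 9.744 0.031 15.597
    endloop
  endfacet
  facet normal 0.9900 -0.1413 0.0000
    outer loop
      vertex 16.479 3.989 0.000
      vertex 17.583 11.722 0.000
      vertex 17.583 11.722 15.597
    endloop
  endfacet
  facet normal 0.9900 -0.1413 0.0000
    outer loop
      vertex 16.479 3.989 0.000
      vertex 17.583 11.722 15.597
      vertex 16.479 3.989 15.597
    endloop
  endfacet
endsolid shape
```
; perimeter-only toolpath
G21 ; units = mm
G90 ; absolute positioning
G28 ; home
; layer 1
G0 Z2.228
G0 X17.583 Y11.722
G1 X12.226 Y17.407
G1 X4.441 Y16.763
G1 X0.090 Y10.274
G1 X2.451 Y2.828
G1 X9.744 Y0.031
G1 X16.479 Y3.989
G1 X17.583 Y11.722
; layer 2
G0 Z4.456
G0 X17.583 Y11.722
G1 X12.226 Y17.407
G1 X4.441 Y16.763
G1 X0.090 Y10.274
G1 X2.451 Y2.828
G1 X9.744 Y0.031
G1 X16.479 Y3.989
G1 X17.583 Y11.722
; layer 3
G0 Z6.684
G0 X17.583 Y11.722
G1 X12.226 Y17.407
G1 X4.441 Y16.763
G1 X0.090 Y10.274
G1 X2.451 Y2.828
G1 X9.744 Y0.031
G1 X16.479 Y3.989
G1 X17.583 Y11.722
; layer 4
G0 Z8.913
G0 X17.583 Y11.722
G1 X12.226 Y17.407
G1 X4.441 Y16.763
G1 X0.090 Y10.274
G1 X2.451 Y2.828
G1 X9.744 Y0.031
G1 X16.479 Y3.989
G1 X17.583 Y11.722
; layer 5
G0 Z11.141
G0 X17.583 Y11.722
G1 X12.226 Y17.407
G1 X4.441 Y16.763
G1 X0.090 Y10.274
G1 X2.451 Y2.828
G1 X9.744 Y0.031
G1 X16.479 Y3.989
G1 X17.583 Y11.722
; layer 6
G0 Z13.369
G0 X17.583 Y11.722
G1 X12.226 Y17.407
G1 X4.441 Y16.763
G1 X0.090 Y10.274
G1 X2.451 Y2.828
G1 X9.744 Y0.031
G1 X16.479 Y3.989
G1 X17.583 Y11.722
; layer 7
G0 Z15.597
G0 X17.583 Y11.722
G1 X12.226 Y17.407
G1 X4.441 Y16.763
G1 X0.090 Y10.274
G1 X2.451 Y2.828
G1 X9.744 Y0.031
G1 X16.479 Y3.989
G1 X17.583 Y11.722
M2 ; end

The solid is a regular 7-sided prism (a cylinder approximated with 7 flat sides), circumscribed radius ≈ 9 mm, height ≈ 15.6 mm. Slicing at Δz = 2.228 mm — 7 equal slices spanning the solid's height, so layer i sits at z = i·h/7 — gives 7 non-empty perimeters. Each is a 7-segment closed polygon; G0 lifts to the layer z and rapids to the start vertex, then G1 traces the edges.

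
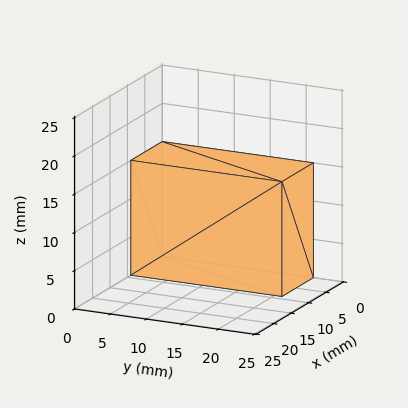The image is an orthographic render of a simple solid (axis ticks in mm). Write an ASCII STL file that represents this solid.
Reading the render: the shape is a rectangular box, roughly 9 × 21 mm footprint and 15 mm tall (dimensions read to the nearest mm from the axis ticks). For the STL, each face is triangulated and given an outward normal.

solid part
  facet normal 0.0000 0.0000 -1.0000
    outer loop
      vertex 9.00 21.00 0.00
      vertex 9.00 0.00 0.00
      vertex 0.00 0.00 0.00
    endloop
  endfacet
  facet normal 0.0000 0.0000 -1.0000
    outer loop
      vertex 0.00 21.00 0.00
      vertex 9.00 21.00 0.00
      vertex 0.00 0.00 0.00
    endloop
  endfacet
  facet normal 0.0000 0.0000 1.0000
    outer loop
      vertex 0.00 0.00 15.00
      vertex 9.00 0.00 15.00
      vertex 9.00 21.00 15.00
    endloop
  endfacet
  facet normal 0.0000 0.0000 1.0000
    outer loop
      vertex 0.00 0.00 15.00
      vertex 9.00 21.00 15.00
      vertex 0.00 21.00 15.00
    endloop
  endfacet
  facet normal 0.0000 -1.0000 0.0000
    outer loop
      vertex 0.00 0.00 0.00
      vertex 9.00 0.00 0.00
      vertex 9.00 0.00 15.00
    endloop
  endfacet
  facet normal 0.0000 -1.0000 0.0000
    outer loop
      vertex 0.00 0.00 0.00
      vertex 9.00 0.00 15.00
      vertex 0.00 0.00 15.00
    endloop
  endfacet
  facet normal 0.0000 1.0000 0.0000
    outer loop
      vertex 9.00 21.00 15.00
      vertex 9.00 21.00 0.00
      vertex 0.00 21.00 0.00
    endloop
  endfacet
  facet normal 0.0000 1.0000 0.0000
    outer loop
      vertex 0.00 21.00 15.00
      vertex 9.00 21.00 15.00
      vertex 0.00 21.00 0.00
    endloop
  endfacet
  facet normal -1.0000 0.0000 0.0000
    outer loop
      vertex 0.00 21.00 15.00
      vertex 0.00 21.00 0.00
      vertex 0.00 0.00 0.00
    endloop
  endfacet
  facet normal -1.0000 0.0000 0.0000
    outer loop
      vertex 0.00 0.00 15.00
      vertex 0.00 21.00 15.00
      vertex 0.00 0.00 0.00
    endloop
  endfacet
  facet normal 1.0000 0.0000 0.0000
    outer loop
      vertex 9.00 0.00 0.00
      vertex 9.00 21.00 0.00
      vertex 9.00 21.00 15.00
    endloop
  endfacet
  facet normal 1.0000 0.0000 0.0000
    outer loop
      vertex 9.00 0.00 0.00
      vertex 9.00 21.00 15.00
      vertex 9.00 0.00 15.00
    endloop
  endfacet
endsolid part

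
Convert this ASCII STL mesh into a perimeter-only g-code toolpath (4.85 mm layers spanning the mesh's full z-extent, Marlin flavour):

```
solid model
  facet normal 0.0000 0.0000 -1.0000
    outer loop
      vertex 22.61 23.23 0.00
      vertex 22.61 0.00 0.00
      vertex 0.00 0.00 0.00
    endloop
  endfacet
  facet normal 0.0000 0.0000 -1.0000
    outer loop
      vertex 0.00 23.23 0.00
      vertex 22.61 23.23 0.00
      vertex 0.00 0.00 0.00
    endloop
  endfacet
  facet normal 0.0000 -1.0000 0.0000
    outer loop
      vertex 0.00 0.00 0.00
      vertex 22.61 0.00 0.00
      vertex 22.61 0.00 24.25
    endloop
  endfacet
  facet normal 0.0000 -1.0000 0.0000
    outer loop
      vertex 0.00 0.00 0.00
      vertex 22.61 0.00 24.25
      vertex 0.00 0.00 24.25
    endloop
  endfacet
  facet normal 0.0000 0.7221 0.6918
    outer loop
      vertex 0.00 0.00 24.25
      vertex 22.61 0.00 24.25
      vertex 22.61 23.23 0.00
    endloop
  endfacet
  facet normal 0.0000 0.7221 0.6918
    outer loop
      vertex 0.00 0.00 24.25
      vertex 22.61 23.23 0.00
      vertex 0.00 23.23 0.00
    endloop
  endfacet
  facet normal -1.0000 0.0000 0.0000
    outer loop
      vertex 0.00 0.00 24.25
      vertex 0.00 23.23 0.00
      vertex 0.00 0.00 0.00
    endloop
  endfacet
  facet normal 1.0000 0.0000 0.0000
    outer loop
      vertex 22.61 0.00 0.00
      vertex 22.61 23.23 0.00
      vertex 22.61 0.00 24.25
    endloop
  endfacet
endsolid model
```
; perimeter-only toolpath
G21 ; units = mm
G90 ; absolute positioning
G28 ; home
; layer 1
G0 Z4.85
G0 X0.00 Y0.00
G1 X22.61 Y0.00
G1 X22.61 Y18.58
G1 X0.00 Y18.58
G1 X0.00 Y0.00
; layer 2
G0 Z9.70
G0 X0.00 Y0.00
G1 X22.61 Y0.00
G1 X22.61 Y13.94
G1 X0.00 Y13.94
G1 X0.00 Y0.00
; layer 3
G0 Z14.55
G0 X0.00 Y0.00
G1 X22.61 Y0.00
G1 X22.61 Y9.29
G1 X0.00 Y9.29
G1 X0.00 Y0.00
; layer 4
G0 Z19.40
G0 X0.00 Y0.00
G1 X22.61 Y0.00
G1 X22.61 Y4.65
G1 X0.00 Y4.65
G1 X0.00 Y0.00
M2 ; end

The solid is a wedge (ramp): 22.6 × 23.2 mm base, rising to 24.2 mm along the y=0 edge and sloping linearly to z=0 at y=23.2. Slicing at Δz = 4.85 mm — 5 equal slices spanning the solid's height, so layer i sits at z = i·h/5 — gives 4 non-empty perimeters. Each is a 4-segment closed polygon; G0 lifts to the layer z and rapids to the start vertex, then G1 traces the edges. The cross-section shrinks linearly with z (the slice at the apex is degenerate and omitted).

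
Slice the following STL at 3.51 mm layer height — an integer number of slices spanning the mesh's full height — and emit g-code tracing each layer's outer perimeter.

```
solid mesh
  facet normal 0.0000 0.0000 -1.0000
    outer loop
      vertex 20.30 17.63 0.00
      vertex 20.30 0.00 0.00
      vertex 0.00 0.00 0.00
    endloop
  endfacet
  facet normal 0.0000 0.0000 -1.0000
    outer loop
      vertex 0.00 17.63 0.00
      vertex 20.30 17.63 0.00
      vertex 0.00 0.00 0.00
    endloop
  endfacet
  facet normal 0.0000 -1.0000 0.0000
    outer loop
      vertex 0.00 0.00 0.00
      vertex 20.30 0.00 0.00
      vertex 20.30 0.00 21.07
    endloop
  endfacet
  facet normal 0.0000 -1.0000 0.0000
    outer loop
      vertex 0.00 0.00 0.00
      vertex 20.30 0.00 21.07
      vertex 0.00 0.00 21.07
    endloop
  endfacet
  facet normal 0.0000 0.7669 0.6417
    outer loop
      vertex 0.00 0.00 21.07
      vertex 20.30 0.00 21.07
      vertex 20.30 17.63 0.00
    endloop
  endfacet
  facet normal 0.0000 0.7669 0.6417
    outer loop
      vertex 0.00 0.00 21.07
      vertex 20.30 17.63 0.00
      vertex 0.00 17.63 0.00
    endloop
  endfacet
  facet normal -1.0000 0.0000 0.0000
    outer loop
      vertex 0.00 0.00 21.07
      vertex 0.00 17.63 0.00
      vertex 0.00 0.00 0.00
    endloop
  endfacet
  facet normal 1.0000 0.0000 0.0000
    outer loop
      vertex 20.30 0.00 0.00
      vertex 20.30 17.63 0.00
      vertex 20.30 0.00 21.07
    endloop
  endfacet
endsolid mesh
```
; perimeter-only toolpath
G21 ; units = mm
G90 ; absolute positioning
G28 ; home
; layer 1
G0 Z3.51
G0 X0.00 Y0.00
G1 X20.30 Y0.00
G1 X20.30 Y14.69
G1 X0.00 Y14.69
G1 X0.00 Y0.00
; layer 2
G0 Z7.02
G0 X0.00 Y0.00
G1 X20.30 Y0.00
G1 X20.30 Y11.75
G1 X0.00 Y11.75
G1 X0.00 Y0.00
; layer 3
G0 Z10.54
G0 X0.00 Y0.00
G1 X20.30 Y0.00
G1 X20.30 Y8.81
G1 X0.00 Y8.81
G1 X0.00 Y0.00
; layer 4
G0 Z14.05
G0 X0.00 Y0.00
G1 X20.30 Y0.00
G1 X20.30 Y5.88
G1 X0.00 Y5.88
G1 X0.00 Y0.00
; layer 5
G0 Z17.56
G0 X0.00 Y0.00
G1 X20.30 Y0.00
G1 X20.30 Y2.94
G1 X0.00 Y2.94
G1 X0.00 Y0.00
M2 ; end

The solid is a wedge (ramp): 20.3 × 17.6 mm base, rising to 21.1 mm along the y=0 edge and sloping linearly to z=0 at y=17.6. Slicing at Δz = 3.51 mm — 6 equal slices spanning the solid's height, so layer i sits at z = i·h/6 — gives 5 non-empty perimeters. Each is a 4-segment closed polygon; G0 lifts to the layer z and rapids to the start vertex, then G1 traces the edges. The cross-section shrinks linearly with z (the slice at the apex is degenerate and omitted).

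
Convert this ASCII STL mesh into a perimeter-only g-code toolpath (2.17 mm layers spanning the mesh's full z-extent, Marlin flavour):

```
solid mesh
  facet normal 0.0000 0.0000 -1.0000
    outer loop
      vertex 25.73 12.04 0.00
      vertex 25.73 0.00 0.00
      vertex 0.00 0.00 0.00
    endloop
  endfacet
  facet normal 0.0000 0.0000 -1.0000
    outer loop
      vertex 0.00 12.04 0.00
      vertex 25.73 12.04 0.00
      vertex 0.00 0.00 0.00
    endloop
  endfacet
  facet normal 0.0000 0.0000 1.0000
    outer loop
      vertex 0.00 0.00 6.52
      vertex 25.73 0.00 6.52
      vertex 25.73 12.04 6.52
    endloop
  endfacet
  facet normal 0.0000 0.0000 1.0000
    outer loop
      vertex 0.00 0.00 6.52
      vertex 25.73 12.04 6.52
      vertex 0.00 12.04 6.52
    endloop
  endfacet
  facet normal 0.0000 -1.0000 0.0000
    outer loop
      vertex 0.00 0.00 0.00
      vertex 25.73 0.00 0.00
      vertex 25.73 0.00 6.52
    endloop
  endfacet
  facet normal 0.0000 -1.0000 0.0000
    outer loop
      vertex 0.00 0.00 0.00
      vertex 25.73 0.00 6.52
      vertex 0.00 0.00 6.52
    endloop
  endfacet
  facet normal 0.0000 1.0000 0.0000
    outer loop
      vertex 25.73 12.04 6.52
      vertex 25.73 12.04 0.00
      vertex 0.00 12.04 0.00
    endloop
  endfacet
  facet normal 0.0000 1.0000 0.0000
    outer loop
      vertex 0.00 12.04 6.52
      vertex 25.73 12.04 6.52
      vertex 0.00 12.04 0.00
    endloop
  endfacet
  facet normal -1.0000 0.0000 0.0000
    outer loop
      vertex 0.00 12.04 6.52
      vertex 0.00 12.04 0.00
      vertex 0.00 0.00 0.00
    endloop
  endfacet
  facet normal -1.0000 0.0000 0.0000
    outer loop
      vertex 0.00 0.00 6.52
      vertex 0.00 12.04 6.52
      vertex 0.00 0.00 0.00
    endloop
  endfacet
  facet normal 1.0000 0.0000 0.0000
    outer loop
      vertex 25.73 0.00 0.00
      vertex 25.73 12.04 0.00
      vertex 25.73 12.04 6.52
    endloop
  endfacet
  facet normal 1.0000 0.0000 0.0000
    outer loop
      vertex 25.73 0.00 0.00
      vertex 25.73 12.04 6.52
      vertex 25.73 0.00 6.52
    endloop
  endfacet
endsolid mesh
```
; perimeter-only toolpath
G21 ; units = mm
G90 ; absolute positioning
G28 ; home
; layer 1
G0 Z2.17
G0 X0.00 Y0.00
G1 X25.73 Y0.00
G1 X25.73 Y12.04
G1 X0.00 Y12.04
G1 X0.00 Y0.00
; layer 2
G0 Z4.35
G0 X0.00 Y0.00
G1 X25.73 Y0.00
G1 X25.73 Y12.04
G1 X0.00 Y12.04
G1 X0.00 Y0.00
; layer 3
G0 Z6.52
G0 X0.00 Y0.00
G1 X25.73 Y0.00
G1 X25.73 Y12.04
G1 X0.00 Y12.04
G1 X0.00 Y0.00
M2 ; end

The solid is a rectangular box, roughly 25.7 × 12 mm footprint and 6.52 mm tall. Slicing at Δz = 2.17 mm — 3 equal slices spanning the solid's height, so layer i sits at z = i·h/3 — gives 3 non-empty perimeters. Each is a 4-segment closed polygon; G0 lifts to the layer z and rapids to the start vertex, then G1 traces the edges.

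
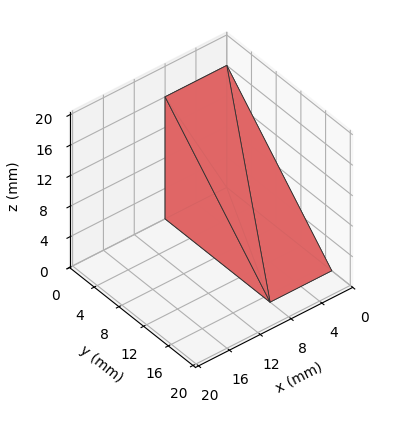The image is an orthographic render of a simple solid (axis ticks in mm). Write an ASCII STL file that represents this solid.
Reading the render: the shape is a wedge (ramp): 8 × 17 mm base, rising to 16 mm along the y=0 edge and sloping linearly to z=0 at y=17 (dimensions read to the nearest mm from the axis ticks). For the STL, each face is triangulated and given an outward normal.

solid part
  facet normal 0.0000 0.0000 -1.0000
    outer loop
      vertex 8.0 17.0 0.0
      vertex 8.0 0.0 0.0
      vertex 0.0 0.0 0.0
    endloop
  endfacet
  facet normal 0.0000 0.0000 -1.0000
    outer loop
      vertex 0.0 17.0 0.0
      vertex 8.0 17.0 0.0
      vertex 0.0 0.0 0.0
    endloop
  endfacet
  facet normal 0.0000 -1.0000 0.0000
    outer loop
      vertex 0.0 0.0 0.0
      vertex 8.0 0.0 0.0
      vertex 8.0 0.0 16.0
    endloop
  endfacet
  facet normal 0.0000 -1.0000 0.0000
    outer loop
      vertex 0.0 0.0 0.0
      vertex 8.0 0.0 16.0
      vertex 0.0 0.0 16.0
    endloop
  endfacet
  facet normal 0.0000 0.6854 0.7282
    outer loop
      vertex 0.0 0.0 16.0
      vertex 8.0 0.0 16.0
      vertex 8.0 17.0 0.0
    endloop
  endfacet
  facet normal 0.0000 0.6854 0.7282
    outer loop
      vertex 0.0 0.0 16.0
      vertex 8.0 17.0 0.0
      vertex 0.0 17.0 0.0
    endloop
  endfacet
  facet normal -1.0000 0.0000 0.0000
    outer loop
      vertex 0.0 0.0 16.0
      vertex 0.0 17.0 0.0
      vertex 0.0 0.0 0.0
    endloop
  endfacet
  facet normal 1.0000 0.0000 0.0000
    outer loop
      vertex 8.0 0.0 0.0
      vertex 8.0 17.0 0.0
      vertex 8.0 0.0 16.0
    endloop
  endfacet
endsolid part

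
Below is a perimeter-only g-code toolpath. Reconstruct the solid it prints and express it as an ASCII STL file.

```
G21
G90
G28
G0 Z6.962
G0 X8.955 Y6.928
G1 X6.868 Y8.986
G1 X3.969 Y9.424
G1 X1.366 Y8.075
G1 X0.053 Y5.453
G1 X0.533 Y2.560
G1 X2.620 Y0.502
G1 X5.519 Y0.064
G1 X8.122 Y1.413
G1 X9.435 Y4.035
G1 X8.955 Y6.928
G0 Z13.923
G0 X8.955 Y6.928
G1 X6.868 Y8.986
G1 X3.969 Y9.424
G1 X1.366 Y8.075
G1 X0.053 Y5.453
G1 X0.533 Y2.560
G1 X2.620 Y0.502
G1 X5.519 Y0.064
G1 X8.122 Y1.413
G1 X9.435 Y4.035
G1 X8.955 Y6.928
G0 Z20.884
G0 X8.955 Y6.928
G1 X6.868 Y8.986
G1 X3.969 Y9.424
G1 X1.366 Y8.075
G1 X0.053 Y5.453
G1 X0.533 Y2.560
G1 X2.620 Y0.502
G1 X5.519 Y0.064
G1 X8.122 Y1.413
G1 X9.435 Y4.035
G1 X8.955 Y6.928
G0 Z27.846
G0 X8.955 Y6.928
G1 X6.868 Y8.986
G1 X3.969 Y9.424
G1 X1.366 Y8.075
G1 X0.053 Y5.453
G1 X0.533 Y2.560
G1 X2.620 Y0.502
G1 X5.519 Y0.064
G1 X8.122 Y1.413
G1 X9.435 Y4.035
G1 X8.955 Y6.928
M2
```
solid part
  facet normal 0.0000 0.0000 -1.0000
    outer loop
      vertex 3.969 9.424 0.000
      vertex 6.868 8.986 0.000
      vertex 8.955 6.928 0.000
    endloop
  endfacet
  facet normal 0.0000 0.0000 -1.0000
    outer loop
      vertex 1.366 8.075 0.000
      vertex 3.969 9.424 0.000
      vertex 8.955 6.928 0.000
    endloop
  endfacet
  facet normal 0.0000 0.0000 -1.0000
    outer loop
      vertex 0.053 5.453 0.000
      vertex 1.366 8.075 0.000
      vertex 8.955 6.928 0.000
    endloop
  endfacet
  facet normal 0.0000 0.0000 -1.0000
    outer loop
      vertex 0.533 2.560 0.000
      vertex 0.053 5.453 0.000
      vertex 8.955 6.928 0.000
    endloop
  endfacet
  facet normal 0.0000 0.0000 -1.0000
    outer loop
      vertex 2.620 0.502 0.000
      vertex 0.533 2.560 0.000
      vertex 8.955 6.928 0.000
    endloop
  endfacet
  facet normal 0.0000 0.0000 -1.0000
    outer loop
      vertex 5.519 0.064 0.000
      vertex 2.620 0.502 0.000
      vertex 8.955 6.928 0.000
    endloop
  endfacet
  facet normal 0.0000 0.0000 -1.0000
    outer loop
      vertex 8.122 1.413 0.000
      vertex 5.519 0.064 0.000
      vertex 8.955 6.928 0.000
    endloop
  endfacet
  facet normal 0.0000 0.0000 -1.0000
    outer loop
      vertex 9.435 4.035 0.000
      vertex 8.122 1.413 0.000
      vertex 8.955 6.928 0.000
    endloop
  endfacet
  facet normal 0.0000 0.0000 1.0000
    outer loop
      vertex 8.955 6.928 27.846
      vertex 6.868 8.986 27.846
      vertex 3.969 9.424 27.846
    endloop
  endfacet
  facet normal 0.0000 0.0000 1.0000
    outer loop
      vertex 8.955 6.928 27.846
      vertex 3.969 9.424 27.846
      vertex 1.366 8.075 27.846
    endloop
  endfacet
  facet normal 0.0000 0.0000 1.0000
    outer loop
      vertex 8.955 6.928 27.846
      vertex 1.366 8.075 27.846
      vertex 0.053 5.453 27.846
    endloop
  endfacet
  facet normal 0.0000 0.0000 1.0000
    outer loop
      vertex 8.955 6.928 27.846
      vertex 0.053 5.453 27.846
      vertex 0.533 2.560 27.846
    endloop
  endfacet
  facet normal 0.0000 0.0000 1.0000
    outer loop
      vertex 8.955 6.928 27.846
      vertex 0.533 2.560 27.846
      vertex 2.620 0.502 27.846
    endloop
  endfacet
  facet normal 0.0000 0.0000 1.0000
    outer loop
      vertex 8.955 6.928 27.846
      vertex 2.620 0.502 27.846
      vertex 5.519 0.064 27.846
    endloop
  endfacet
  facet normal 0.0000 0.0000 1.0000
    outer loop
      vertex 8.955 6.928 27.846
      vertex 5.519 0.064 27.846
      vertex 8.122 1.413 27.846
    endloop
  endfacet
  facet normal 0.0000 0.0000 1.0000
    outer loop
      vertex 8.955 6.928 27.846
      vertex 8.122 1.413 27.846
      vertex 9.435 4.035 27.846
    endloop
  endfacet
  facet normal 0.7021 0.7120 0.0000
    outer loop
      vertex 8.955 6.928 0.000
      vertex 6.868 8.986 0.000
      vertex 6.868 8.986 27.846
    endloop
  endfacet
  facet normal 0.7021 0.7120 0.0000
    outer loop
      vertex 8.955 6.928 0.000
      vertex 6.868 8.986 27.846
      vertex 8.955 6.928 27.846
    endloop
  endfacet
  facet normal 0.1494 0.9888 0.0000
    outer loop
      vertex 6.868 8.986 0.000
      vertex 3.969 9.424 0.000
      vertex 3.969 9.424 27.846
    endloop
  endfacet
  facet normal 0.1494 0.9888 0.0000
    outer loop
      vertex 6.868 8.986 0.000
      vertex 3.969 9.424 27.846
      vertex 6.868 8.986 27.846
    endloop
  endfacet
  facet normal -0.4601 0.8879 0.0000
    outer loop
      vertex 3.969 9.424 0.000
      vertex 1.366 8.075 0.000
      vertex 1.366 8.075 27.846
    endloop
  endfacet
  facet normal -0.4601 0.8879 0.0000
    outer loop
      vertex 3.969 9.424 0.000
      vertex 1.366 8.075 27.846
      vertex 3.969 9.424 27.846
    endloop
  endfacet
  facet normal -0.8942 0.4478 0.0000
    outer loop
      vertex 1.366 8.075 0.000
      vertex 0.053 5.453 0.000
      vertex 0.053 5.453 27.846
    endloop
  endfacet
  facet normal -0.8942 0.4478 0.0000
    outer loop
      vertex 1.366 8.075 0.000
      vertex 0.053 5.453 27.846
      vertex 1.366 8.075 27.846
    endloop
  endfacet
  facet normal -0.9865 -0.1637 0.0000
    outer loop
      vertex 0.053 5.453 0.000
      vertex 0.533 2.560 0.000
      vertex 0.533 2.560 27.846
    endloop
  endfacet
  facet normal -0.9865 -0.1637 0.0000
    outer loop
      vertex 0.053 5.453 0.000
      vertex 0.533 2.560 27.846
      vertex 0.053 5.453 27.846
    endloop
  endfacet
  facet normal -0.7021 -0.7120 0.0000
    outer loop
      vertex 0.533 2.560 0.000
      vertex 2.620 0.502 0.000
      vertex 2.620 0.502 27.846
    endloop
  endfacet
  facet normal -0.7021 -0.7120 0.0000
    outer loop
      vertex 0.533 2.560 0.000
      vertex 2.620 0.502 27.846
      vertex 0.533 2.560 27.846
    endloop
  endfacet
  facet normal -0.1494 -0.9888 0.0000
    outer loop
      vertex 2.620 0.502 0.000
      vertex 5.519 0.064 0.000
      vertex 5.519 0.064 27.846
    endloop
  endfacet
  facet normal -0.1494 -0.9888 0.0000
    outer loop
      vertex 2.620 0.502 0.000
      vertex 5.519 0.064 27.846
      vertex 2.620 0.502 27.846
    endloop
  endfacet
  facet normal 0.4601 -0.8879 0.0000
    outer loop
      vertex 5.519 0.064 0.000
      vertex 8.122 1.413 0.000
      vertex 8.122 1.413 27.846
    endloop
  endfacet
  facet normal 0.4601 -0.8879 0.0000
    outer loop
      vertex 5.519 0.064 0.000
      vertex 8.122 1.413 27.846
      vertex 5.519 0.064 27.846
    endloop
  endfacet
  facet normal 0.8942 -0.4478 0.0000
    outer loop
      vertex 8.122 1.413 0.000
      vertex 9.435 4.035 0.000
      vertex 9.435 4.035 27.846
    endloop
  endfacet
  facet normal 0.8942 -0.4478 0.0000
    outer loop
      vertex 8.122 1.413 0.000
      vertex 9.435 4.035 27.846
      vertex 8.122 1.413 27.846
    endloop
  endfacet
  facet normal 0.9865 0.1637 0.0000
    outer loop
      vertex 9.435 4.035 0.000
      vertex 8.955 6.928 0.000
      vertex 8.955 6.928 27.846
    endloop
  endfacet
  facet normal 0.9865 0.1637 0.0000
    outer loop
      vertex 9.435 4.035 0.000
      vertex 8.955 6.928 27.846
      vertex 9.435 4.035 27.846
    endloop
  endfacet
endsolid part

The G0 Z moves step by Δz≈6.962 mm. Every layer's G1 loop is the same polygon, so the solid is a straight extrusion of it from z=0 to z≈27.8. Closing with flat bottom and top caps and triangulating gives 36 facets — a regular 10-sided prism (a cylinder approximated with 10 flat sides), circumscribed radius ≈ 4.74 mm, height ≈ 27.8 mm.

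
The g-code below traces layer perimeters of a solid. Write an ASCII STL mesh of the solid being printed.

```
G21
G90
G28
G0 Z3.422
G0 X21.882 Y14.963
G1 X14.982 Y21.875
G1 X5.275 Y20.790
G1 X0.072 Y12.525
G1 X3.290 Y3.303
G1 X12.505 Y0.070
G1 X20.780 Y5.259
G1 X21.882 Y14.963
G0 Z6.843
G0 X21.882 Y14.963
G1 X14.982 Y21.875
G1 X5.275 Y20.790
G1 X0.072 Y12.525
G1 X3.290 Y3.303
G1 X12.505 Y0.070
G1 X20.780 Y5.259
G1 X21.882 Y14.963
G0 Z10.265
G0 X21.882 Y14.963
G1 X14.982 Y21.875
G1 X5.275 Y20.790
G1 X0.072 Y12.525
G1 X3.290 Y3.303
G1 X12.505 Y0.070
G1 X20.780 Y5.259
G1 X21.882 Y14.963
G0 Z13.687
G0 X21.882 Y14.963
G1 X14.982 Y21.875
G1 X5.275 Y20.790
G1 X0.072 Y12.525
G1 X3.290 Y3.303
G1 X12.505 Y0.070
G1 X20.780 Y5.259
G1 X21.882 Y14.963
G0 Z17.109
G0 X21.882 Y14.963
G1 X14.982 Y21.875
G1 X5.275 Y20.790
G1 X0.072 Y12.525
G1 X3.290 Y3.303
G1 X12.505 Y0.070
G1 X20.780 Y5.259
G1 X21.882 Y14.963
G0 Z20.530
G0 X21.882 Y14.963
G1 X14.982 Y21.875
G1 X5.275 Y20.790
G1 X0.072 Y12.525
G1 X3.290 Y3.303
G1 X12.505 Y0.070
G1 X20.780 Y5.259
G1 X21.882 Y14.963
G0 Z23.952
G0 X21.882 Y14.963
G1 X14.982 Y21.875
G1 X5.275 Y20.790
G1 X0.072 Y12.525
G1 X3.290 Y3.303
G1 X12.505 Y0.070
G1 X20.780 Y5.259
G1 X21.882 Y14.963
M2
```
solid part
  facet normal 0.0000 0.0000 -1.0000
    outer loop
      vertex 5.275 20.790 0.000
      vertex 14.982 21.875 0.000
      vertex 21.882 14.963 0.000
    endloop
  endfacet
  facet normal 0.0000 0.0000 -1.0000
    outer loop
      vertex 0.072 12.525 0.000
      vertex 5.275 20.790 0.000
      vertex 21.882 14.963 0.000
    endloop
  endfacet
  facet normal 0.0000 0.0000 -1.0000
    outer loop
      vertex 3.290 3.303 0.000
      vertex 0.072 12.525 0.000
      vertex 21.882 14.963 0.000
    endloop
  endfacet
  facet normal 0.0000 0.0000 -1.0000
    outer loop
      vertex 12.505 0.070 0.000
      vertex 3.290 3.303 0.000
      vertex 21.882 14.963 0.000
    endloop
  endfacet
  facet normal 0.0000 0.0000 -1.0000
    outer loop
      vertex 20.780 5.259 0.000
      vertex 12.505 0.070 0.000
      vertex 21.882 14.963 0.000
    endloop
  endfacet
  facet normal 0.0000 0.0000 1.0000
    outer loop
      vertex 21.882 14.963 23.952
      vertex 14.982 21.875 23.952
      vertex 5.275 20.790 23.952
    endloop
  endfacet
  facet normal 0.0000 0.0000 1.0000
    outer loop
      vertex 21.882 14.963 23.952
      vertex 5.275 20.790 23.952
      vertex 0.072 12.525 23.952
    endloop
  endfacet
  facet normal 0.0000 0.0000 1.0000
    outer loop
      vertex 21.882 14.963 23.952
      vertex 0.072 12.525 23.952
      vertex 3.290 3.303 23.952
    endloop
  endfacet
  facet normal 0.0000 0.0000 1.0000
    outer loop
      vertex 21.882 14.963 23.952
      vertex 3.290 3.303 23.952
      vertex 12.505 0.070 23.952
    endloop
  endfacet
  facet normal 0.0000 0.0000 1.0000
    outer loop
      vertex 21.882 14.963 23.952
      vertex 12.505 0.070 23.952
      vertex 20.780 5.259 23.952
    endloop
  endfacet
  facet normal 0.7077 0.7065 0.0000
    outer loop
      vertex 21.882 14.963 0.000
      vertex 14.982 21.875 0.000
      vertex 14.982 21.875 23.952
    endloop
  endfacet
  facet normal 0.7077 0.7065 0.0000
    outer loop
      vertex 21.882 14.963 0.000
      vertex 14.982 21.875 23.952
      vertex 21.882 14.963 23.952
    endloop
  endfacet
  facet normal -0.1111 0.9938 0.0000
    outer loop
      vertex 14.982 21.875 0.000
      vertex 5.275 20.790 0.000
      vertex 5.275 20.790 23.952
    endloop
  endfacet
  facet normal -0.1111 0.9938 0.0000
    outer loop
      vertex 14.982 21.875 0.000
      vertex 5.275 20.790 23.952
      vertex 14.982 21.875 23.952
    endloop
  endfacet
  facet normal -0.8463 0.5327 0.0000
    outer loop
      vertex 5.275 20.790 0.000
      vertex 0.072 12.525 0.000
      vertex 0.072 12.525 23.952
    endloop
  endfacet
  facet normal -0.8463 0.5327 0.0000
    outer loop
      vertex 5.275 20.790 0.000
      vertex 0.072 12.525 23.952
      vertex 5.275 20.790 23.952
    endloop
  endfacet
  facet normal -0.9442 -0.3295 0.0000
    outer loop
      vertex 0.072 12.525 0.000
      vertex 3.290 3.303 0.000
      vertex 3.290 3.303 23.952
    endloop
  endfacet
  facet normal -0.9442 -0.3295 0.0000
    outer loop
      vertex 0.072 12.525 0.000
      vertex 3.290 3.303 23.952
      vertex 0.072 12.525 23.952
    endloop
  endfacet
  facet normal -0.3311 -0.9436 0.0000
    outer loop
      vertex 3.290 3.303 0.000
      vertex 12.505 0.070 0.000
      vertex 12.505 0.070 23.952
    endloop
  endfacet
  facet normal -0.3311 -0.9436 0.0000
    outer loop
      vertex 3.290 3.303 0.000
      vertex 12.505 0.070 23.952
      vertex 3.290 3.303 23.952
    endloop
  endfacet
  facet normal 0.5313 -0.8472 0.0000
    outer loop
      vertex 12.505 0.070 0.000
      vertex 20.780 5.259 0.000
      vertex 20.780 5.259 23.952
    endloop
  endfacet
  facet normal 0.5313 -0.8472 0.0000
    outer loop
      vertex 12.505 0.070 0.000
      vertex 20.780 5.259 23.952
      vertex 12.505 0.070 23.952
    endloop
  endfacet
  facet normal 0.9936 -0.1128 0.0000
    outer loop
      vertex 20.780 5.259 0.000
      vertex 21.882 14.963 0.000
      vertex 21.882 14.963 23.952
    endloop
  endfacet
  facet normal 0.9936 -0.1128 0.0000
    outer loop
      vertex 20.780 5.259 0.000
      vertex 21.882 14.963 23.952
      vertex 20.780 5.259 23.952
    endloop
  endfacet
endsolid part

The G0 Z moves step by Δz≈3.422 mm. Every layer's G1 loop is the same polygon, so the solid is a straight extrusion of it from z=0 to z≈24. Closing with flat bottom and top caps and triangulating gives 24 facets — a regular 7-sided prism (a cylinder approximated with 7 flat sides), circumscribed radius ≈ 11.3 mm, height ≈ 24 mm.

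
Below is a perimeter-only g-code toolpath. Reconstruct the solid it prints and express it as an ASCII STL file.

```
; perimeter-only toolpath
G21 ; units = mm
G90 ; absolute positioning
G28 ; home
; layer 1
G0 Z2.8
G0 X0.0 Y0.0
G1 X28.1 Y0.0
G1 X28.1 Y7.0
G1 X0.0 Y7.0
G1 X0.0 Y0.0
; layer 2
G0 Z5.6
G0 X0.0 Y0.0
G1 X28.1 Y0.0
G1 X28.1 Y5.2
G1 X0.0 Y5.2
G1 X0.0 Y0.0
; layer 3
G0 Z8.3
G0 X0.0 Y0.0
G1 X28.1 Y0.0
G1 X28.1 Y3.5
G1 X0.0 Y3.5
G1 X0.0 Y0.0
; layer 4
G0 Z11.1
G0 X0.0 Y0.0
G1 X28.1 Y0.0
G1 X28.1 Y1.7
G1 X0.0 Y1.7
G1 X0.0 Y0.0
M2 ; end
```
solid part
  facet normal 0.0000 0.0000 -1.0000
    outer loop
      vertex 28.1 8.7 0.0
      vertex 28.1 0.0 0.0
      vertex 0.0 0.0 0.0
    endloop
  endfacet
  facet normal 0.0000 0.0000 -1.0000
    outer loop
      vertex 0.0 8.7 0.0
      vertex 28.1 8.7 0.0
      vertex 0.0 0.0 0.0
    endloop
  endfacet
  facet normal 0.0000 -1.0000 0.0000
    outer loop
      vertex 0.0 0.0 0.0
      vertex 28.1 0.0 0.0
      vertex 28.1 0.0 13.9
    endloop
  endfacet
  facet normal 0.0000 -1.0000 0.0000
    outer loop
      vertex 0.0 0.0 0.0
      vertex 28.1 0.0 13.9
      vertex 0.0 0.0 13.9
    endloop
  endfacet
  facet normal 0.0000 0.8477 0.5305
    outer loop
      vertex 0.0 0.0 13.9
      vertex 28.1 0.0 13.9
      vertex 28.1 8.7 0.0
    endloop
  endfacet
  facet normal 0.0000 0.8477 0.5305
    outer loop
      vertex 0.0 0.0 13.9
      vertex 28.1 8.7 0.0
      vertex 0.0 8.7 0.0
    endloop
  endfacet
  facet normal -1.0000 0.0000 0.0000
    outer loop
      vertex 0.0 0.0 13.9
      vertex 0.0 8.7 0.0
      vertex 0.0 0.0 0.0
    endloop
  endfacet
  facet normal 1.0000 0.0000 0.0000
    outer loop
      vertex 28.1 0.0 0.0
      vertex 28.1 8.7 0.0
      vertex 28.1 0.0 13.9
    endloop
  endfacet
endsolid part

The G0 Z moves step by Δz≈2.8 mm. The G1 loops shrink linearly with z, so the solid tapers from its base footprint up to z≈13.9. Closing with a flat bottom cap and the tapered top and triangulating gives 8 facets — a wedge (ramp): 28.1 × 8.7 mm base, rising to 13.9 mm along the y=0 edge and sloping linearly to z=0 at y=8.7.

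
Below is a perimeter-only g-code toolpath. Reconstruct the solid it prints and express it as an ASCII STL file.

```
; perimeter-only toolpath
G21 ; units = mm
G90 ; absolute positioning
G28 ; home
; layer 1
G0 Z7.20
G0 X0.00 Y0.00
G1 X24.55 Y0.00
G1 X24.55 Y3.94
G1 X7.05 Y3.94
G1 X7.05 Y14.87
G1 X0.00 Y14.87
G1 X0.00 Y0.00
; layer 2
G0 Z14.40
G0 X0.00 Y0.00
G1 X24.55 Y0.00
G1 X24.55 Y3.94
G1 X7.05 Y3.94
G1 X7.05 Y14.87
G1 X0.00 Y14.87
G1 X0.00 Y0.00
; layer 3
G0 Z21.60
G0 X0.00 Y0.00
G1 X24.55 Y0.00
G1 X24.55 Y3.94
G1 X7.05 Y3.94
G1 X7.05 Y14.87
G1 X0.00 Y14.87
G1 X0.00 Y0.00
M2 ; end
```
solid part
  facet normal 0.0000 0.0000 -1.0000
    outer loop
      vertex 24.55 3.94 0.00
      vertex 24.55 0.00 0.00
      vertex 0.00 0.00 0.00
    endloop
  endfacet
  facet normal 0.0000 0.0000 -1.0000
    outer loop
      vertex 7.05 3.94 0.00
      vertex 24.55 3.94 0.00
      vertex 0.00 0.00 0.00
    endloop
  endfacet
  facet normal 0.0000 0.0000 -1.0000
    outer loop
      vertex 7.05 14.87 0.00
      vertex 7.05 3.94 0.00
      vertex 0.00 0.00 0.00
    endloop
  endfacet
  facet normal 0.0000 0.0000 -1.0000
    outer loop
      vertex 0.00 14.87 0.00
      vertex 7.05 14.87 0.00
      vertex 0.00 0.00 0.00
    endloop
  endfacet
  facet normal 0.0000 0.0000 1.0000
    outer loop
      vertex 0.00 0.00 21.60
      vertex 24.55 0.00 21.60
      vertex 24.55 3.94 21.60
    endloop
  endfacet
  facet normal 0.0000 0.0000 1.0000
    outer loop
      vertex 0.00 0.00 21.60
      vertex 24.55 3.94 21.60
      vertex 7.05 3.94 21.60
    endloop
  endfacet
  facet normal 0.0000 0.0000 1.0000
    outer loop
      vertex 0.00 0.00 21.60
      vertex 7.05 3.94 21.60
      vertex 7.05 14.87 21.60
    endloop
  endfacet
  facet normal 0.0000 0.0000 1.0000
    outer loop
      vertex 0.00 0.00 21.60
      vertex 7.05 14.87 21.60
      vertex 0.00 14.87 21.60
    endloop
  endfacet
  facet normal 0.0000 -1.0000 0.0000
    outer loop
      vertex 0.00 0.00 0.00
      vertex 24.55 0.00 0.00
      vertex 24.55 0.00 21.60
    endloop
  endfacet
  facet normal 0.0000 -1.0000 0.0000
    outer loop
      vertex 0.00 0.00 0.00
      vertex 24.55 0.00 21.60
      vertex 0.00 0.00 21.60
    endloop
  endfacet
  facet normal 1.0000 0.0000 0.0000
    outer loop
      vertex 24.55 0.00 0.00
      vertex 24.55 3.94 0.00
      vertex 24.55 3.94 21.60
    endloop
  endfacet
  facet normal 1.0000 0.0000 0.0000
    outer loop
      vertex 24.55 0.00 0.00
      vertex 24.55 3.94 21.60
      vertex 24.55 0.00 21.60
    endloop
  endfacet
  facet normal 0.0000 1.0000 0.0000
    outer loop
      vertex 24.55 3.94 0.00
      vertex 7.05 3.94 0.00
      vertex 7.05 3.94 21.60
    endloop
  endfacet
  facet normal 0.0000 1.0000 0.0000
    outer loop
      vertex 24.55 3.94 0.00
      vertex 7.05 3.94 21.60
      vertex 24.55 3.94 21.60
    endloop
  endfacet
  facet normal 1.0000 0.0000 0.0000
    outer loop
      vertex 7.05 3.94 0.00
      vertex 7.05 14.87 0.00
      vertex 7.05 14.87 21.60
    endloop
  endfacet
  facet normal 1.0000 0.0000 0.0000
    outer loop
      vertex 7.05 3.94 0.00
      vertex 7.05 14.87 21.60
      vertex 7.05 3.94 21.60
    endloop
  endfacet
  facet normal 0.0000 1.0000 0.0000
    outer loop
      vertex 7.05 14.87 0.00
      vertex 0.00 14.87 0.00
      vertex 0.00 14.87 21.60
    endloop
  endfacet
  facet normal 0.0000 1.0000 0.0000
    outer loop
      vertex 7.05 14.87 0.00
      vertex 0.00 14.87 21.60
      vertex 7.05 14.87 21.60
    endloop
  endfacet
  facet normal -1.0000 0.0000 0.0000
    outer loop
      vertex 0.00 14.87 0.00
      vertex 0.00 0.00 0.00
      vertex 0.00 0.00 21.60
    endloop
  endfacet
  facet normal -1.0000 0.0000 0.0000
    outer loop
      vertex 0.00 14.87 0.00
      vertex 0.00 0.00 21.60
      vertex 0.00 14.87 21.60
    endloop
  endfacet
endsolid part

The G0 Z moves step by Δz≈7.20 mm. Every layer's G1 loop is the same polygon, so the solid is a straight extrusion of it from z=0 to z≈21.6. Closing with flat bottom and top caps and triangulating gives 20 facets — an L-shaped prism: outer 24.6 × 14.9 mm, arm thicknesses ≈ 3.94 mm (horizontal) and 7.05 mm (vertical), extruded 21.6 mm in z.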